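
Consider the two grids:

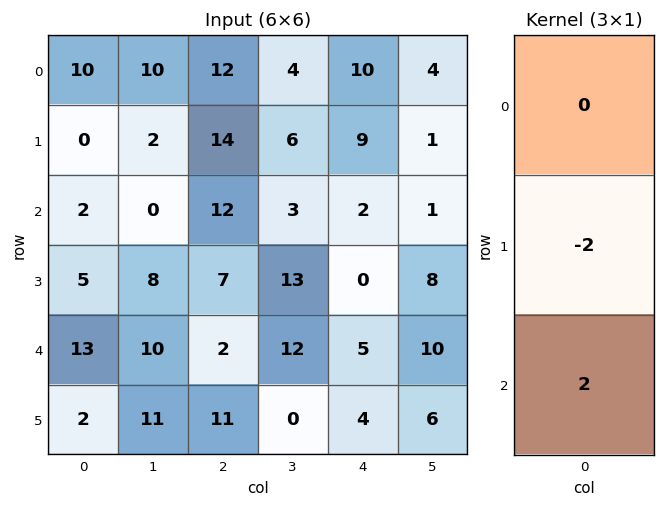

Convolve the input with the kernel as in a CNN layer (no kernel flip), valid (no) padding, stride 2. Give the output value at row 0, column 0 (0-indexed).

The receptive field on the input at this output position is [10 / 0 / 2]. Elementwise product with the kernel and sum: 0·-2 + 2·2.

4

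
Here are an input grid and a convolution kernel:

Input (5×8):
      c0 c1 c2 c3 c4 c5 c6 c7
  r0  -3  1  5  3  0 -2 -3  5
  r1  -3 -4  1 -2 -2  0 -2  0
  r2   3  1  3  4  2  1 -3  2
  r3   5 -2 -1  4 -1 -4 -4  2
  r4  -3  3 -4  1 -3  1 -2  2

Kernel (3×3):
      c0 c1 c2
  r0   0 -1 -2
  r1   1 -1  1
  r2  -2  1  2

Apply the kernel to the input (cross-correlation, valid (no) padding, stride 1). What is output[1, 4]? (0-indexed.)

The receptive field on the input at this output position is [-2 0 -2 / 2 1 -3 / -1 -4 -4]. Elementwise product with the kernel and sum: 0·-1 + -2·-2 + 2·1 + 1·-1 + -3·1 + -1·-2 + -4·1 + -4·2.

-8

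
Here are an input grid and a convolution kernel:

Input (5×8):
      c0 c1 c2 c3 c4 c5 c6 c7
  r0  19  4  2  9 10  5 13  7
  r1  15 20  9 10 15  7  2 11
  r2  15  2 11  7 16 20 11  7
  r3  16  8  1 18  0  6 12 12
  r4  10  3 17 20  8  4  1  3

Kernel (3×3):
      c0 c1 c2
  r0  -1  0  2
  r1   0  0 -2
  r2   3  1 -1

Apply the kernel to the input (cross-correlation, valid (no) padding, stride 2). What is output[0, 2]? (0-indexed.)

69

The receptive field on the input at this output position is [10 5 13 / 15 7 2 / 16 20 11]. Elementwise product with the kernel and sum: 10·-1 + 13·2 + 2·-2 + 16·3 + 20·1 + 11·-1.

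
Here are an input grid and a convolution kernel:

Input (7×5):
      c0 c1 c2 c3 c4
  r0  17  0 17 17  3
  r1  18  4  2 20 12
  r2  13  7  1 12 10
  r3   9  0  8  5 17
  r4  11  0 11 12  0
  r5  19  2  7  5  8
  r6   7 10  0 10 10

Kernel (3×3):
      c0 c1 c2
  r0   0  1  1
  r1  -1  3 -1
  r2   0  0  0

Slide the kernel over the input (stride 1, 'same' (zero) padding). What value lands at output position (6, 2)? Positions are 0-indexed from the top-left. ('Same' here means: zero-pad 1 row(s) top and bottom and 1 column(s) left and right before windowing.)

The receptive field on the zero-padded input at this output position is [2 7 5 / 10 0 10 / 0 0 0]. Elementwise product with the kernel and sum: 7·1 + 5·1 + 10·-1 + 0·3 + 10·-1.

-8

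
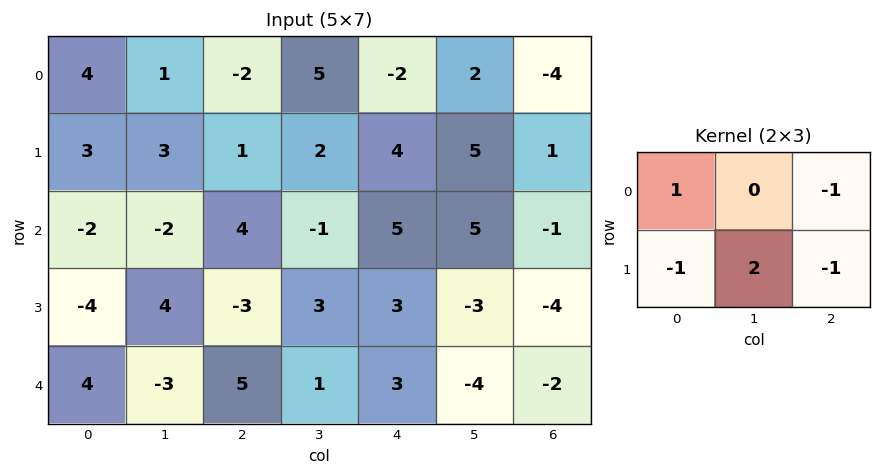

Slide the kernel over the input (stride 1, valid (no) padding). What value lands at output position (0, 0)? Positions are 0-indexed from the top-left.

8

The receptive field on the input at this output position is [4 1 -2 / 3 3 1]. Elementwise product with the kernel and sum: 4·1 + -2·-1 + 3·-1 + 3·2 + 1·-1.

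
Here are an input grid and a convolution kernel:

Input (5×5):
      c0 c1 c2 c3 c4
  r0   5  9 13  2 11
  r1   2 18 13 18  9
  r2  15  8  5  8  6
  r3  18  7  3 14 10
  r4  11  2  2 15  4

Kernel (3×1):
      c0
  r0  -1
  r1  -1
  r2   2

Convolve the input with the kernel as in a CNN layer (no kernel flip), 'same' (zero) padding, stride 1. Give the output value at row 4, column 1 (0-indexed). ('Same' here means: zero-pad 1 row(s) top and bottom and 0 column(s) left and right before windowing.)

-9

The receptive field on the zero-padded input at this output position is [7 / 2 / 0]. Elementwise product with the kernel and sum: 7·-1 + 2·-1 + 0·2.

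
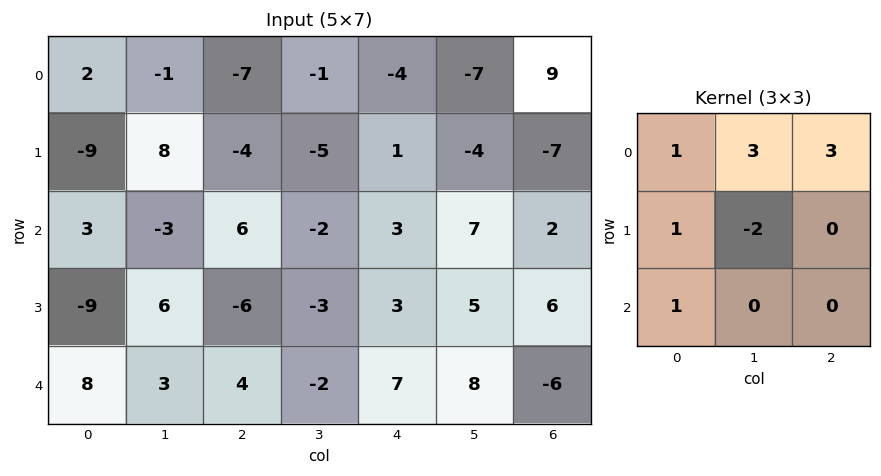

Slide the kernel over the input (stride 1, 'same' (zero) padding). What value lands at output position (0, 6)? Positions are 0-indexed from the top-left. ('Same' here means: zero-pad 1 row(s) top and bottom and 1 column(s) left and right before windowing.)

The receptive field on the zero-padded input at this output position is [0 0 0 / -7 9 0 / -4 -7 0]. Elementwise product with the kernel and sum: 0·1 + 0·3 + 0·3 + -7·1 + 9·-2 + -4·1.

-29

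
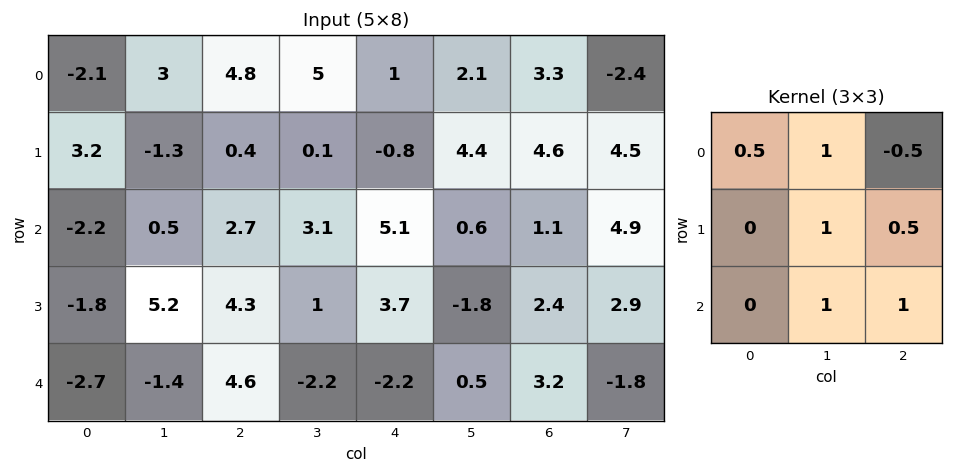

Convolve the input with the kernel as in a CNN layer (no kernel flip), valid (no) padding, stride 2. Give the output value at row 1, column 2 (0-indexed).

5.7

The receptive field on the input at this output position is [5.1 0.6 1.1 / 3.7 -1.8 2.4 / -2.2 0.5 3.2]. Elementwise product with the kernel and sum: 5.1·0.5 + 0.6·1 + 1.1·-0.5 + -1.8·1 + 2.4·0.5 + 0.5·1 + 3.2·1.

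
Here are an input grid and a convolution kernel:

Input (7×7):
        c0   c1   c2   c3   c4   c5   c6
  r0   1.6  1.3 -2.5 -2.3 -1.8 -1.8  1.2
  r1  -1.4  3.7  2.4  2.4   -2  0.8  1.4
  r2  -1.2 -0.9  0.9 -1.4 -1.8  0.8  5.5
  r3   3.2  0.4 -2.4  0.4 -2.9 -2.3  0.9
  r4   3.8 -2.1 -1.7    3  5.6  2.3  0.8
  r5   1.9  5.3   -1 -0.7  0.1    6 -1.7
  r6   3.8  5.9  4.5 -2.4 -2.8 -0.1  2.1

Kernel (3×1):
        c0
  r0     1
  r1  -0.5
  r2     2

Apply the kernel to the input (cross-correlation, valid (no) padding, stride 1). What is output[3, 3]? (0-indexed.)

The receptive field on the input at this output position is [0.4 / 3 / -0.7]. Elementwise product with the kernel and sum: 0.4·1 + 3·-0.5 + -0.7·2.

-2.5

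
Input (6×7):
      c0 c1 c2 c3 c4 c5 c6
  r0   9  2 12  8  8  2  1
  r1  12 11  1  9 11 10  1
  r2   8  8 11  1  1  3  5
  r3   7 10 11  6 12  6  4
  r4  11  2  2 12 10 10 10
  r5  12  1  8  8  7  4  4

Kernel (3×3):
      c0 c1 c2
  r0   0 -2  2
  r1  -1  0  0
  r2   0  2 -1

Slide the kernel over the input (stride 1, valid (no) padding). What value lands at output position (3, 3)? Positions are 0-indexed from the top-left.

The receptive field on the input at this output position is [6 12 6 / 12 10 10 / 8 7 4]. Elementwise product with the kernel and sum: 12·-2 + 6·2 + 12·-1 + 7·2 + 4·-1.

-14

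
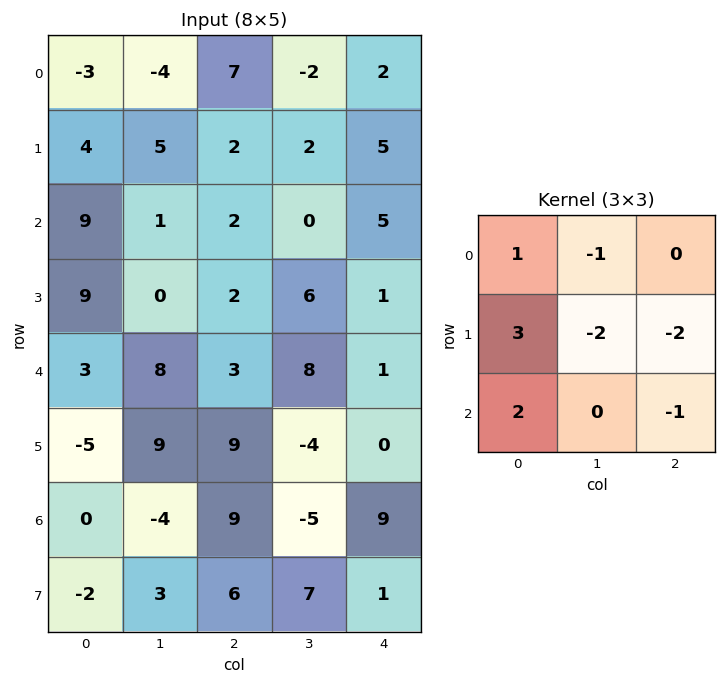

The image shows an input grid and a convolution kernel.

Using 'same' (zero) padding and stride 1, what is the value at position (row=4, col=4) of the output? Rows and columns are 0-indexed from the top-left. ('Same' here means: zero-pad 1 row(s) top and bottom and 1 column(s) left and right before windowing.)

19

The receptive field on the zero-padded input at this output position is [6 1 0 / 8 1 0 / -4 0 0]. Elementwise product with the kernel and sum: 6·1 + 1·-1 + 8·3 + 1·-2 + 0·-2 + -4·2 + 0·-1.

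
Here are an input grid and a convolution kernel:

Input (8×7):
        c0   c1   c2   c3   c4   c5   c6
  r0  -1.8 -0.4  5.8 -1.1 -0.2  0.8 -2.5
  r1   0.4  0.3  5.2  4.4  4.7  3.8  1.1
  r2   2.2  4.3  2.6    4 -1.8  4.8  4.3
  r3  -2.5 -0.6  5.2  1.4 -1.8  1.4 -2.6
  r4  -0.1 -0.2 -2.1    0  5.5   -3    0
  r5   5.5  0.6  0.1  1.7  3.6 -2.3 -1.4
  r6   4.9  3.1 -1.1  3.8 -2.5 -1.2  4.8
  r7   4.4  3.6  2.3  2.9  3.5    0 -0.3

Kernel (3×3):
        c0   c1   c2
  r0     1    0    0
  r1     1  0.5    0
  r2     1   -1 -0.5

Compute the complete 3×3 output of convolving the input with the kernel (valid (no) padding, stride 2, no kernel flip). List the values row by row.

-4.65 12.7 -2.35
0.55 3.65 5.6
8.05 -4.8 4.25

Output[0,0]: The receptive field on the input at this output position is [-1.8 -0.4 5.8 / 0.4 0.3 5.2 / 2.2 4.3 2.6]. Elementwise product with the kernel and sum: -1.8·1 + 0.4·1 + 0.3·0.5 + 2.2·1 + 4.3·-1 + 2.6·-0.5.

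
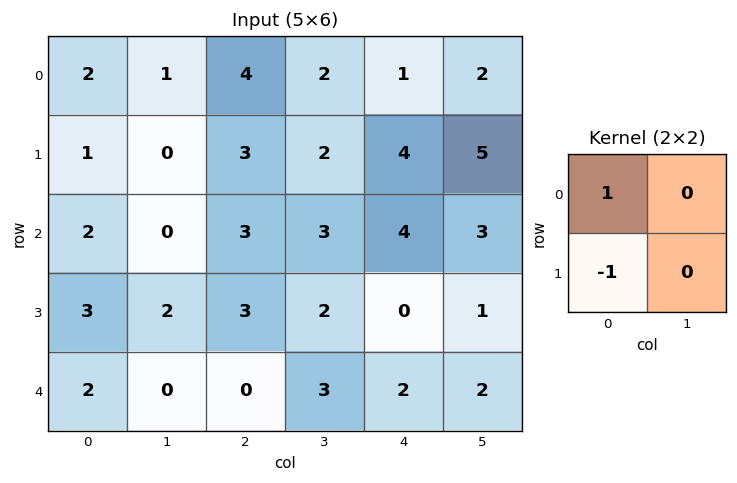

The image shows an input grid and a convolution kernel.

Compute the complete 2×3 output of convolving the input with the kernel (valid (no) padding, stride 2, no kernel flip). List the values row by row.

Output[0,0]: The receptive field on the input at this output position is [2 1 / 1 0]. Elementwise product with the kernel and sum: 2·1 + 1·-1.
Output[0,1]: The receptive field on the input at this output position is [4 2 / 3 2]. Elementwise product with the kernel and sum: 4·1 + 3·-1.

1 1 -3
-1 0 4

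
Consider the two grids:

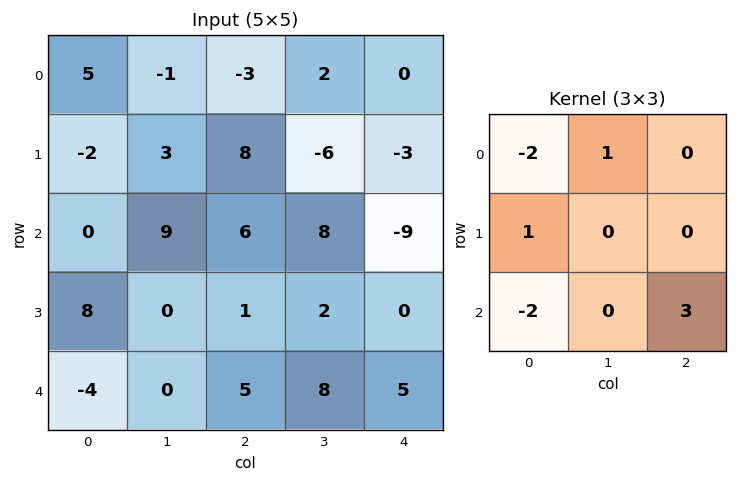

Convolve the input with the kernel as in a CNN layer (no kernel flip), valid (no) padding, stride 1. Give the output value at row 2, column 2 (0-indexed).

2

The receptive field on the input at this output position is [6 8 -9 / 1 2 0 / 5 8 5]. Elementwise product with the kernel and sum: 6·-2 + 8·1 + 1·1 + 5·-2 + 5·3.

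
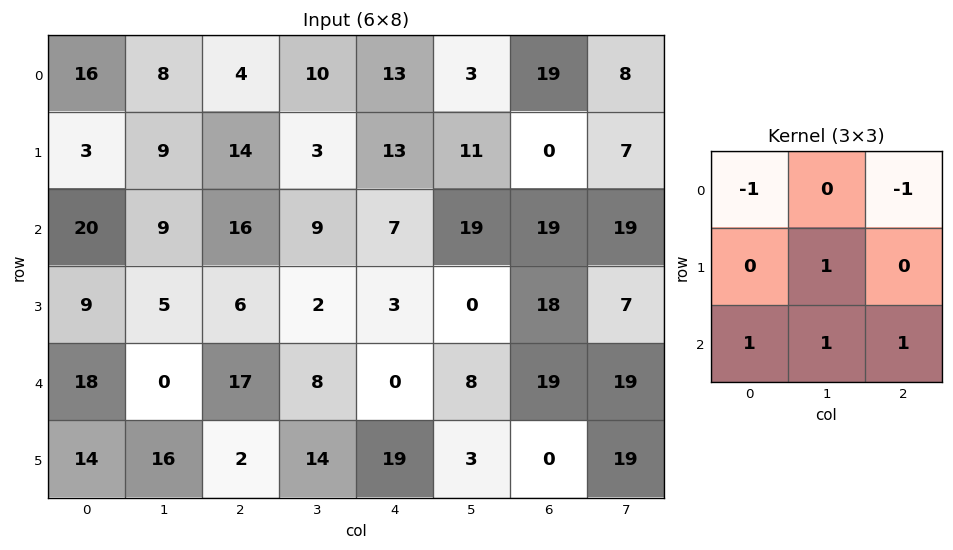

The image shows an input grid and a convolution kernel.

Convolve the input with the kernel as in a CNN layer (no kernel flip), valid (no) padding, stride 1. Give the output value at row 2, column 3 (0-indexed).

-9

The receptive field on the input at this output position is [9 7 19 / 2 3 0 / 8 0 8]. Elementwise product with the kernel and sum: 9·-1 + 19·-1 + 3·1 + 8·1 + 0·1 + 8·1.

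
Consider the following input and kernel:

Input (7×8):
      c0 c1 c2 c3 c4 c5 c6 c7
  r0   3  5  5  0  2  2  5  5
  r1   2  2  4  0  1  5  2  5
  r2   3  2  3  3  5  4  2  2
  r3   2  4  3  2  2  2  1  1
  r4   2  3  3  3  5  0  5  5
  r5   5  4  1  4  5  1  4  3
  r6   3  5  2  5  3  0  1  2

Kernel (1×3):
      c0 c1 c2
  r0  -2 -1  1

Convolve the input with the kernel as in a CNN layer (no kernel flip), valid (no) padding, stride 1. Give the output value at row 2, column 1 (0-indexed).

-4

The receptive field on the input at this output position is [2 3 3]. Elementwise product with the kernel and sum: 2·-2 + 3·-1 + 3·1.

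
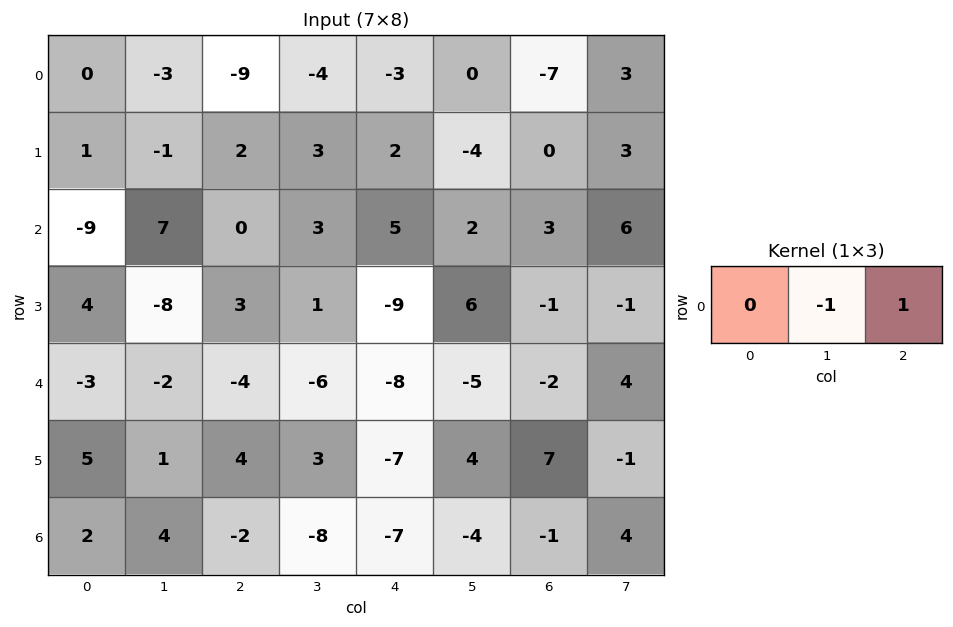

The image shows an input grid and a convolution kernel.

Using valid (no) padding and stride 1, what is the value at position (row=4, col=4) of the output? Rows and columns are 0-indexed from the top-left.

The receptive field on the input at this output position is [-8 -5 -2]. Elementwise product with the kernel and sum: -5·-1 + -2·1.

3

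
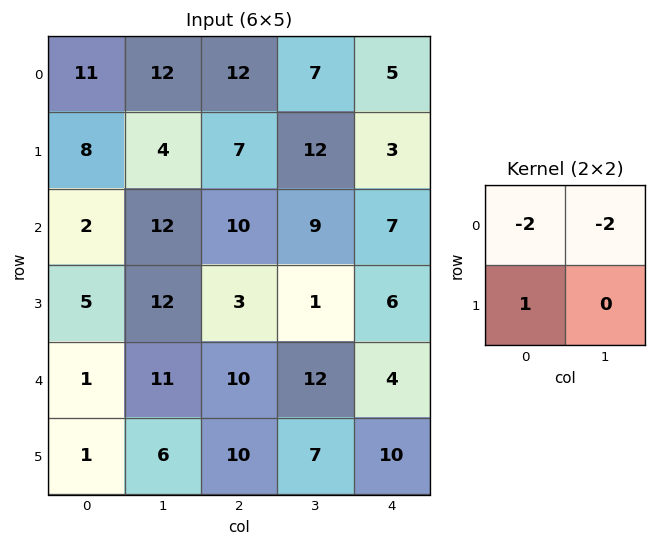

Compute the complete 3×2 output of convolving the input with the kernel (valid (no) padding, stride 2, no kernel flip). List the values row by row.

Output[0,0]: The receptive field on the input at this output position is [11 12 / 8 4]. Elementwise product with the kernel and sum: 11·-2 + 12·-2 + 8·1.

-38 -31
-23 -35
-23 -34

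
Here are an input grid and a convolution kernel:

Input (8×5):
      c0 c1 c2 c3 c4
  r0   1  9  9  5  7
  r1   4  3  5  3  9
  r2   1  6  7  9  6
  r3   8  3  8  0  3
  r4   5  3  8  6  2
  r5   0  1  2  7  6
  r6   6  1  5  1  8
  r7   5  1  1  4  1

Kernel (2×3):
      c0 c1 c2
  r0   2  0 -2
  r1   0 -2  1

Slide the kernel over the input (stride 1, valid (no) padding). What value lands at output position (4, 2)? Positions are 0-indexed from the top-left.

4

The receptive field on the input at this output position is [8 6 2 / 2 7 6]. Elementwise product with the kernel and sum: 8·2 + 2·-2 + 7·-2 + 6·1.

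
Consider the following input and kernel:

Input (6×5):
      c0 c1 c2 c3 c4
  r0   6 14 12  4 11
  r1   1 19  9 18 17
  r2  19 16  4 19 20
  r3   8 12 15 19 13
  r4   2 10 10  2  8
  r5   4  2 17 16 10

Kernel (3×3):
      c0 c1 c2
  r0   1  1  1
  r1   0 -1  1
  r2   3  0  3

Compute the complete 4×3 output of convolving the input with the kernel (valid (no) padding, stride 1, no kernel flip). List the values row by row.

Output[0,0]: The receptive field on the input at this output position is [6 14 12 / 1 19 9 / 19 16 4]. Elementwise product with the kernel and sum: 6·1 + 14·1 + 12·1 + 19·-1 + 9·1 + 19·3 + 4·3.

91 144 98
86 154 129
78 79 91
98 92 134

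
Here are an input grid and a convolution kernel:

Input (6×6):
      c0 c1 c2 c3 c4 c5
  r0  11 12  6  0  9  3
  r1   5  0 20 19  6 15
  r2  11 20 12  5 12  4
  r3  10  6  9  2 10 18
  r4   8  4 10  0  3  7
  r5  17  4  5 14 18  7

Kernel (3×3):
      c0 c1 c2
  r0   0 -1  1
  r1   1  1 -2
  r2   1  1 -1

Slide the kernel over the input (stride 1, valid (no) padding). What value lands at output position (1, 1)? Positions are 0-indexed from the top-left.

34

The receptive field on the input at this output position is [0 20 19 / 20 12 5 / 6 9 2]. Elementwise product with the kernel and sum: 20·-1 + 19·1 + 20·1 + 12·1 + 5·-2 + 6·1 + 9·1 + 2·-1.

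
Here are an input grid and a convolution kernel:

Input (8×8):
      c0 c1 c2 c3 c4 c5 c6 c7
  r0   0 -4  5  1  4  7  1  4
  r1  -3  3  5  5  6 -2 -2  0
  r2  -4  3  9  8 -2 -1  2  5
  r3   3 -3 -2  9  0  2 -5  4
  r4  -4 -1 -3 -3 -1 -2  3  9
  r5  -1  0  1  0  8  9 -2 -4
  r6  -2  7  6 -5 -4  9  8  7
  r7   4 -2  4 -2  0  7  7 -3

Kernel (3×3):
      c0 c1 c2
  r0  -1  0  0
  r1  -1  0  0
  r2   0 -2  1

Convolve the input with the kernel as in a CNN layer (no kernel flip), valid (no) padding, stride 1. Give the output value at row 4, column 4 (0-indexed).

-17

The receptive field on the input at this output position is [-1 -2 3 / 8 9 -2 / -4 9 8]. Elementwise product with the kernel and sum: -1·-1 + 8·-1 + 9·-2 + 8·1.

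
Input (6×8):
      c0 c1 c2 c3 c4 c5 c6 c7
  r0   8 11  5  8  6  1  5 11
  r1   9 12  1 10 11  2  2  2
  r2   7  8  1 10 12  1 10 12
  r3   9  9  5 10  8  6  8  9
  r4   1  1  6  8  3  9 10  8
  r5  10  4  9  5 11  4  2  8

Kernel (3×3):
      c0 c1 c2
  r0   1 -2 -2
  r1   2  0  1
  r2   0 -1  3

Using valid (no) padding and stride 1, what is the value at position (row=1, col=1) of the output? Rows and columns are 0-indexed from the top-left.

The receptive field on the input at this output position is [12 1 10 / 8 1 10 / 9 5 10]. Elementwise product with the kernel and sum: 12·1 + 1·-2 + 10·-2 + 8·2 + 10·1 + 5·-1 + 10·3.

41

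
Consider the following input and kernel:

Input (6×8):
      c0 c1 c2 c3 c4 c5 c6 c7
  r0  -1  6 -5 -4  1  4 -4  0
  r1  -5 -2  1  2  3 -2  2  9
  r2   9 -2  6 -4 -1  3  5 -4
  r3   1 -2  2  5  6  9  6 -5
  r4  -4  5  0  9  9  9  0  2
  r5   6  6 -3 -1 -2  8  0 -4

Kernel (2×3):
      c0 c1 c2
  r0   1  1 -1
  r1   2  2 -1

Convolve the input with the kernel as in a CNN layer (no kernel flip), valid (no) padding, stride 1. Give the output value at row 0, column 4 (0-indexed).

The receptive field on the input at this output position is [1 4 -4 / 3 -2 2]. Elementwise product with the kernel and sum: 1·1 + 4·1 + -4·-1 + 3·2 + -2·2 + 2·-1.

9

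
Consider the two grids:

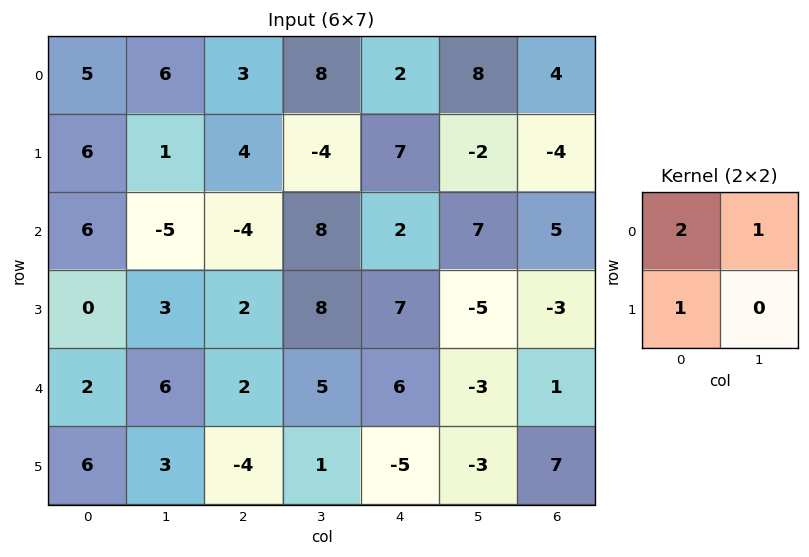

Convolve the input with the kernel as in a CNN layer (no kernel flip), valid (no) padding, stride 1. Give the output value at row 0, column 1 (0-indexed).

16

The receptive field on the input at this output position is [6 3 / 1 4]. Elementwise product with the kernel and sum: 6·2 + 3·1 + 1·1.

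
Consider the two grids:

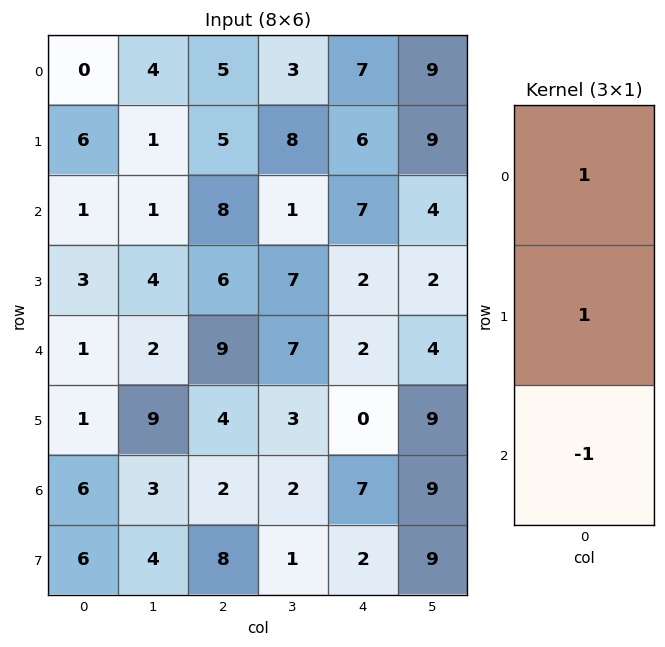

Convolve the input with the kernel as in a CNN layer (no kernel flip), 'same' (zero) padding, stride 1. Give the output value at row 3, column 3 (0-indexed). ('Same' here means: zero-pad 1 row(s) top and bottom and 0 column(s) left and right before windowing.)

1

The receptive field on the zero-padded input at this output position is [1 / 7 / 7]. Elementwise product with the kernel and sum: 1·1 + 7·1 + 7·-1.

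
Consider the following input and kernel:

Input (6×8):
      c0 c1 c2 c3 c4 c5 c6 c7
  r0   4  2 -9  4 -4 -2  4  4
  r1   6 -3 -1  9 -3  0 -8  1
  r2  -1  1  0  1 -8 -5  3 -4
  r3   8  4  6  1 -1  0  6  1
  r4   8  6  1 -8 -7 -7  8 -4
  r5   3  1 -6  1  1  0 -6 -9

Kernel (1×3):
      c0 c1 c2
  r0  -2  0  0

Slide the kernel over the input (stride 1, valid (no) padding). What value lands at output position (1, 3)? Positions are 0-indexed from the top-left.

-18

The receptive field on the input at this output position is [9 -3 0]. Elementwise product with the kernel and sum: 9·-2.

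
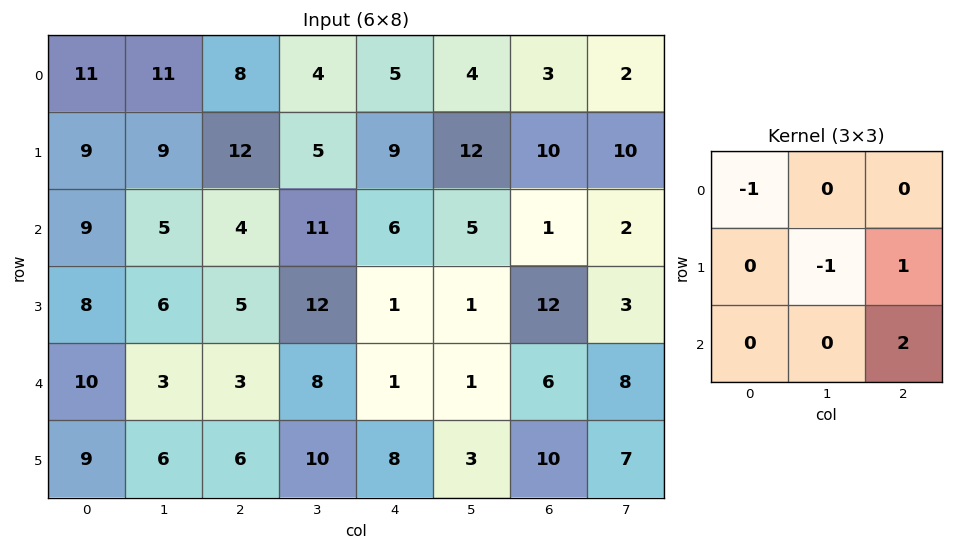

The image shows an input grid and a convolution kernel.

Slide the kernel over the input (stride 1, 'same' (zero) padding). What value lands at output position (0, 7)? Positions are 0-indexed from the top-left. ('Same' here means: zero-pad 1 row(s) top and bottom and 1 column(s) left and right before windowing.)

-2

The receptive field on the zero-padded input at this output position is [0 0 0 / 3 2 0 / 10 10 0]. Elementwise product with the kernel and sum: 0·-1 + 2·-1 + 0·1 + 0·2.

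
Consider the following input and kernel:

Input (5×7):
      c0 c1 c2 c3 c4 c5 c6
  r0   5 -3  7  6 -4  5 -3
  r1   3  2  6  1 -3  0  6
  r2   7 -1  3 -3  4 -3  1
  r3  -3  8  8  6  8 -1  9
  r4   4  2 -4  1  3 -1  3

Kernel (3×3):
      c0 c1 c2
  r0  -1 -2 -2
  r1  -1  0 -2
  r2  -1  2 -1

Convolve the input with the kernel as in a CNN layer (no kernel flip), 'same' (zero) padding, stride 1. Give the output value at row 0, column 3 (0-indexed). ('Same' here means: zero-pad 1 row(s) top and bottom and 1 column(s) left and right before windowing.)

The receptive field on the zero-padded input at this output position is [0 0 0 / 7 6 -4 / 6 1 -3]. Elementwise product with the kernel and sum: 0·-1 + 0·-2 + 0·-2 + 7·-1 + -4·-2 + 6·-1 + 1·2 + -3·-1.

0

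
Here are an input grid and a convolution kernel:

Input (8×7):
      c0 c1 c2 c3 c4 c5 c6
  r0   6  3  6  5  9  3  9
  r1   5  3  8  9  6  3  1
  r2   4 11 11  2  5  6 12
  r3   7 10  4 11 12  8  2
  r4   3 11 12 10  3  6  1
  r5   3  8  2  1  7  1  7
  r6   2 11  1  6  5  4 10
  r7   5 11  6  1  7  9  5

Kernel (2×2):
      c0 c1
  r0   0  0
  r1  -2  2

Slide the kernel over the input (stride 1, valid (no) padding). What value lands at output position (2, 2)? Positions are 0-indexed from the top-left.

14

The receptive field on the input at this output position is [11 2 / 4 11]. Elementwise product with the kernel and sum: 4·-2 + 11·2.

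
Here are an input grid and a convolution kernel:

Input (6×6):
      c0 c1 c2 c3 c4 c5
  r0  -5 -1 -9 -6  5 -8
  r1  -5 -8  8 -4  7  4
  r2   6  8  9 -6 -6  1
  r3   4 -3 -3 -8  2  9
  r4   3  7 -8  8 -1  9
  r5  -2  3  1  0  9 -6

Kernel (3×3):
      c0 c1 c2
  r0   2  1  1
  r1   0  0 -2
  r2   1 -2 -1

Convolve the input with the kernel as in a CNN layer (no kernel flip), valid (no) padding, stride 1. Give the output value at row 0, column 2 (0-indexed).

The receptive field on the input at this output position is [-9 -6 5 / 8 -4 7 / 9 -6 -6]. Elementwise product with the kernel and sum: -9·2 + -6·1 + 5·1 + 7·-2 + 9·1 + -6·-2 + -6·-1.

-6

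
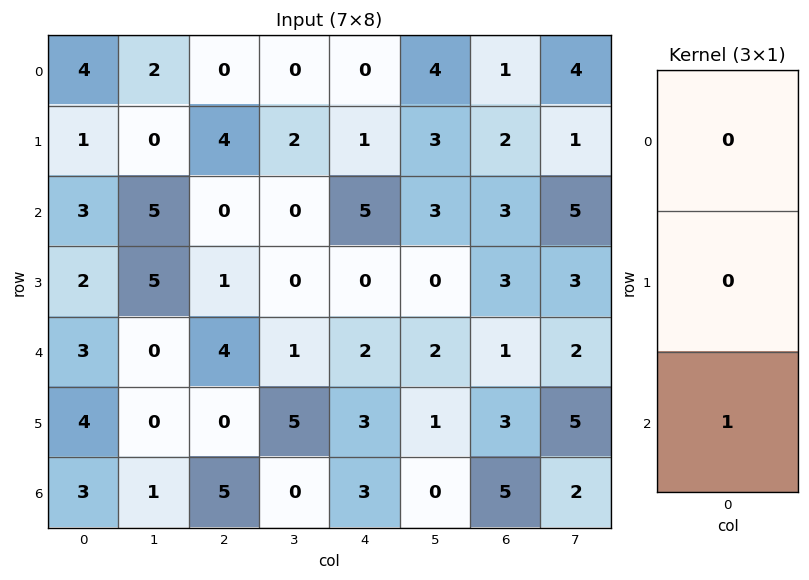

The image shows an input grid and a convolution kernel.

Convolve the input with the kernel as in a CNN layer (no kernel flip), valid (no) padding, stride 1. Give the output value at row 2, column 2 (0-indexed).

The receptive field on the input at this output position is [0 / 1 / 4]. Elementwise product with the kernel and sum: 4·1.

4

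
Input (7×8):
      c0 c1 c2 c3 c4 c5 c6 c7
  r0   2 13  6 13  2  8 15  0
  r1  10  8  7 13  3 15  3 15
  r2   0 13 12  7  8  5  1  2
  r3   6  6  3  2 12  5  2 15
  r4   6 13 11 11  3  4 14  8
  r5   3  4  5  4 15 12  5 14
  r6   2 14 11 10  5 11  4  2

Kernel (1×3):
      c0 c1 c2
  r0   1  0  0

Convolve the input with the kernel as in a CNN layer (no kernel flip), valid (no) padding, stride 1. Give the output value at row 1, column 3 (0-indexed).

13

The receptive field on the input at this output position is [13 3 15]. Elementwise product with the kernel and sum: 13·1.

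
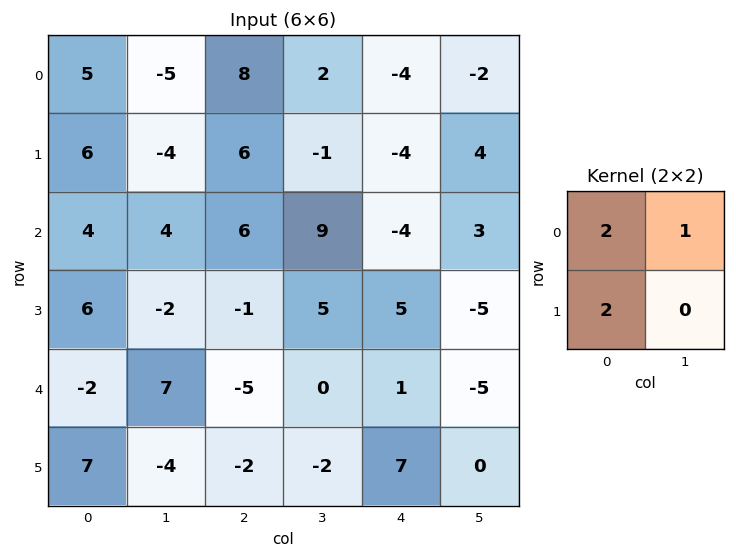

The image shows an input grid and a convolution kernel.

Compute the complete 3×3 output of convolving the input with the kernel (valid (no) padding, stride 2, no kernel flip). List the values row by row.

Output[0,0]: The receptive field on the input at this output position is [5 -5 / 6 -4]. Elementwise product with the kernel and sum: 5·2 + -5·1 + 6·2.

17 30 -18
24 19 5
17 -14 11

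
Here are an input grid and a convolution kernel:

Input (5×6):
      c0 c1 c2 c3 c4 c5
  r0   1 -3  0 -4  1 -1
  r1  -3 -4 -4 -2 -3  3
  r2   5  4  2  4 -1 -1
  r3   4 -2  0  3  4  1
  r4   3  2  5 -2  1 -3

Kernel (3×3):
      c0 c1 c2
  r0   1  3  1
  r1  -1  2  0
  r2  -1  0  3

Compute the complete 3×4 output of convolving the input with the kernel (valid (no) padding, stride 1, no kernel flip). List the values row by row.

-12 -3 -16 -13
-20 -7 5 -14
23 8 17 -2

Output[0,0]: The receptive field on the input at this output position is [1 -3 0 / -3 -4 -4 / 5 4 2]. Elementwise product with the kernel and sum: 1·1 + -3·3 + 0·1 + -3·-1 + -4·2 + 5·-1 + 2·3.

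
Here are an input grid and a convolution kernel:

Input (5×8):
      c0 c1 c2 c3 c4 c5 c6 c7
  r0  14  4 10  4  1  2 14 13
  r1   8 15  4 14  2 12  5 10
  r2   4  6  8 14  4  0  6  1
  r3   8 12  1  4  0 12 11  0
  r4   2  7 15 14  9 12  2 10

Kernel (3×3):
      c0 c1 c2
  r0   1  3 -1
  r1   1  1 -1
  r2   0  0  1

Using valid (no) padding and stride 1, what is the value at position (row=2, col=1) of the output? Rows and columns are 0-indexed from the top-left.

39

The receptive field on the input at this output position is [6 8 14 / 12 1 4 / 7 15 14]. Elementwise product with the kernel and sum: 6·1 + 8·3 + 14·-1 + 12·1 + 1·1 + 4·-1 + 14·1.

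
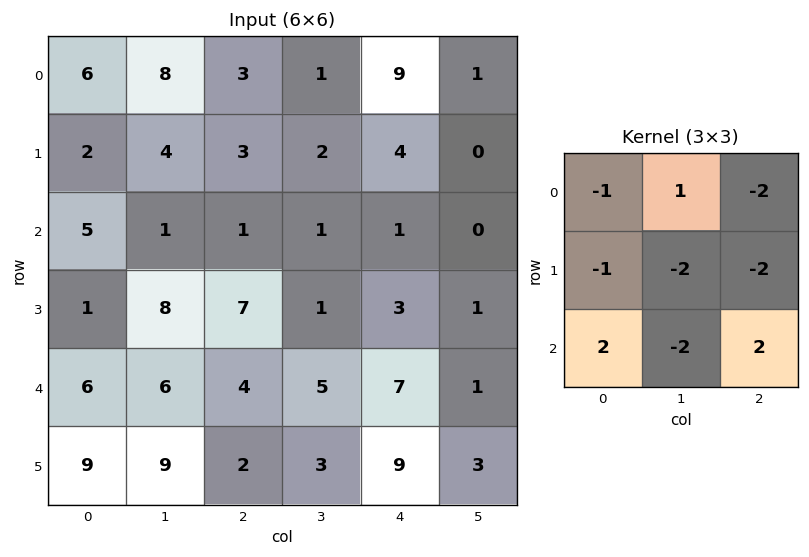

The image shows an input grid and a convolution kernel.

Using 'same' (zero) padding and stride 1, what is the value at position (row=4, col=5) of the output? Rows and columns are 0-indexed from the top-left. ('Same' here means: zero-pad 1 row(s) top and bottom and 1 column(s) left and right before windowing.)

1

The receptive field on the zero-padded input at this output position is [3 1 0 / 7 1 0 / 9 3 0]. Elementwise product with the kernel and sum: 3·-1 + 1·1 + 0·-2 + 7·-1 + 1·-2 + 0·-2 + 9·2 + 3·-2 + 0·2.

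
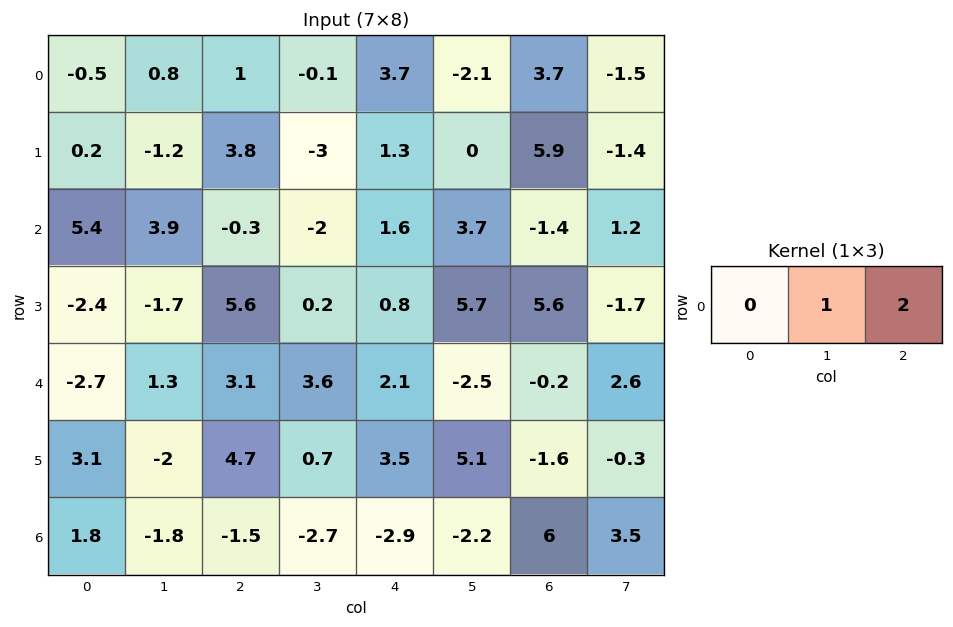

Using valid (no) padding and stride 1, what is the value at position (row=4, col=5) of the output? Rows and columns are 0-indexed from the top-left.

5

The receptive field on the input at this output position is [-2.5 -0.2 2.6]. Elementwise product with the kernel and sum: -0.2·1 + 2.6·2.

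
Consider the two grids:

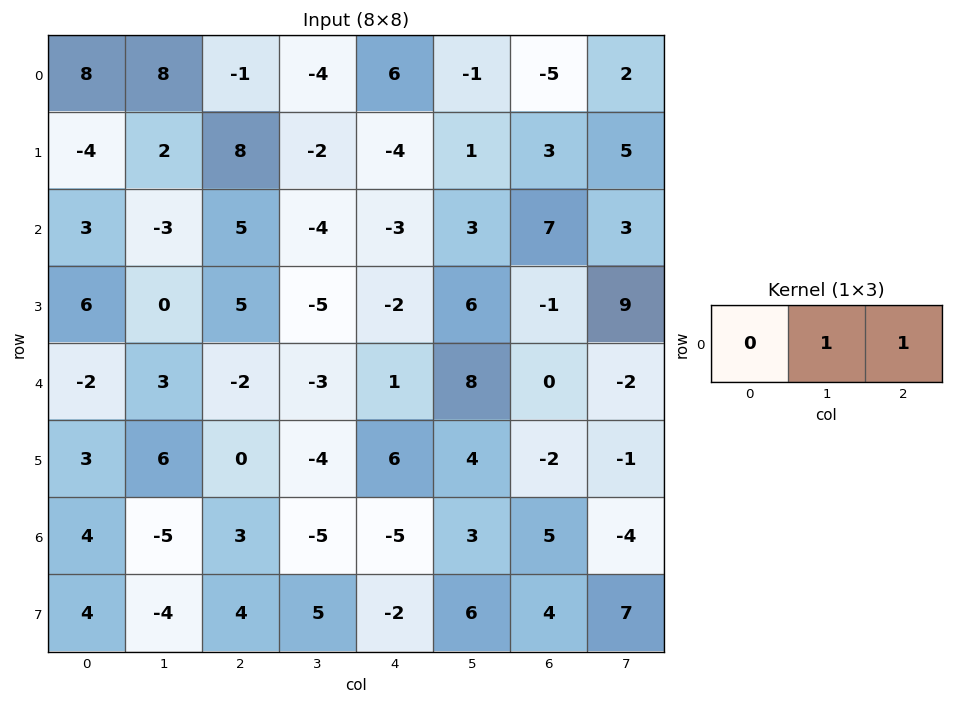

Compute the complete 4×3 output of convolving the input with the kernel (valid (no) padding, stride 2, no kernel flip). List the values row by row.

7 2 -6
2 -7 10
1 -2 8
-2 -10 8

Output[0,0]: The receptive field on the input at this output position is [8 8 -1]. Elementwise product with the kernel and sum: 8·1 + -1·1.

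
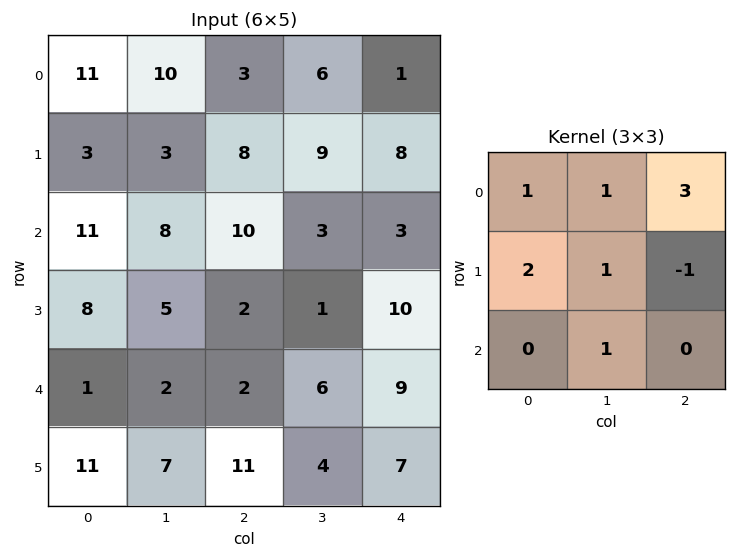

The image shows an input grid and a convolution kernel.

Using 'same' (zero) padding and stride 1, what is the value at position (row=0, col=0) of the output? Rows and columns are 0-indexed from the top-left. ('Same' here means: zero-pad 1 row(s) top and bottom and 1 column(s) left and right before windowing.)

The receptive field on the zero-padded input at this output position is [0 0 0 / 0 11 10 / 0 3 3]. Elementwise product with the kernel and sum: 0·1 + 0·1 + 0·3 + 0·2 + 11·1 + 10·-1 + 3·1.

4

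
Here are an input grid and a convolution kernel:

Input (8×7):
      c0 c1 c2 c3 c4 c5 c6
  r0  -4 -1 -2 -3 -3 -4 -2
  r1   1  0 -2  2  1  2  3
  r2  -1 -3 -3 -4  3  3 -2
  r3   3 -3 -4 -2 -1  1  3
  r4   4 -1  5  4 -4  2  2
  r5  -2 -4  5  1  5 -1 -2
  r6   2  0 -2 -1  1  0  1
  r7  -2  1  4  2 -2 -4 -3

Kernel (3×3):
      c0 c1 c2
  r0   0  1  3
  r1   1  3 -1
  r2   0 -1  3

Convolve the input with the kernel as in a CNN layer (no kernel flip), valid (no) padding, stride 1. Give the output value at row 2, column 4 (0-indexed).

The receptive field on the input at this output position is [3 3 -2 / -1 1 3 / -4 2 2]. Elementwise product with the kernel and sum: 3·1 + -2·3 + -1·1 + 1·3 + 3·-1 + 2·-1 + 2·3.

0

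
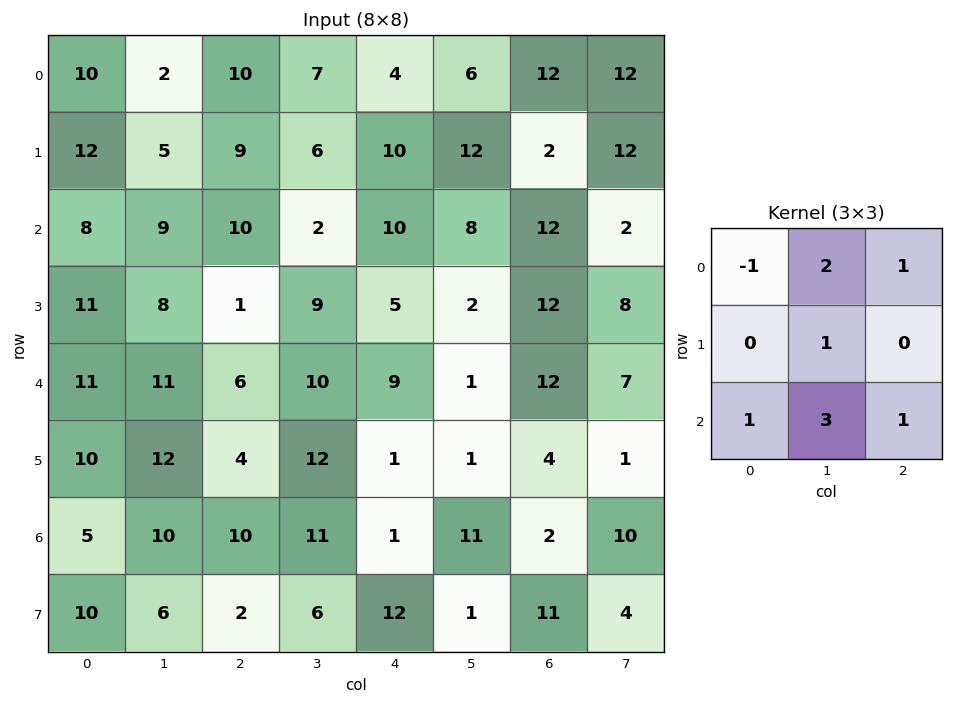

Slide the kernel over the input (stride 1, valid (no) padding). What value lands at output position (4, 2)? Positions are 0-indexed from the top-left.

79

The receptive field on the input at this output position is [6 10 9 / 4 12 1 / 10 11 1]. Elementwise product with the kernel and sum: 6·-1 + 10·2 + 9·1 + 12·1 + 10·1 + 11·3 + 1·1.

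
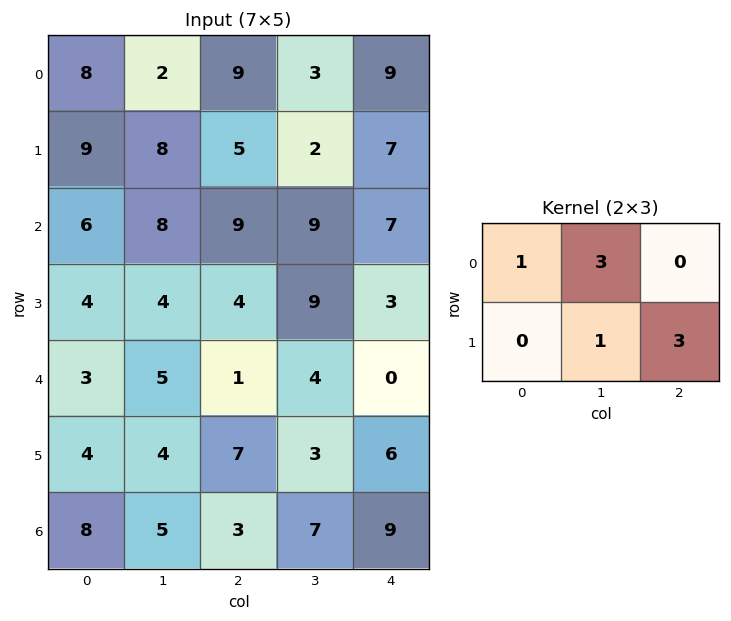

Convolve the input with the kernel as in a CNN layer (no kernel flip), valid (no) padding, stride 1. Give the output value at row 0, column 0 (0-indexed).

37

The receptive field on the input at this output position is [8 2 9 / 9 8 5]. Elementwise product with the kernel and sum: 8·1 + 2·3 + 8·1 + 5·3.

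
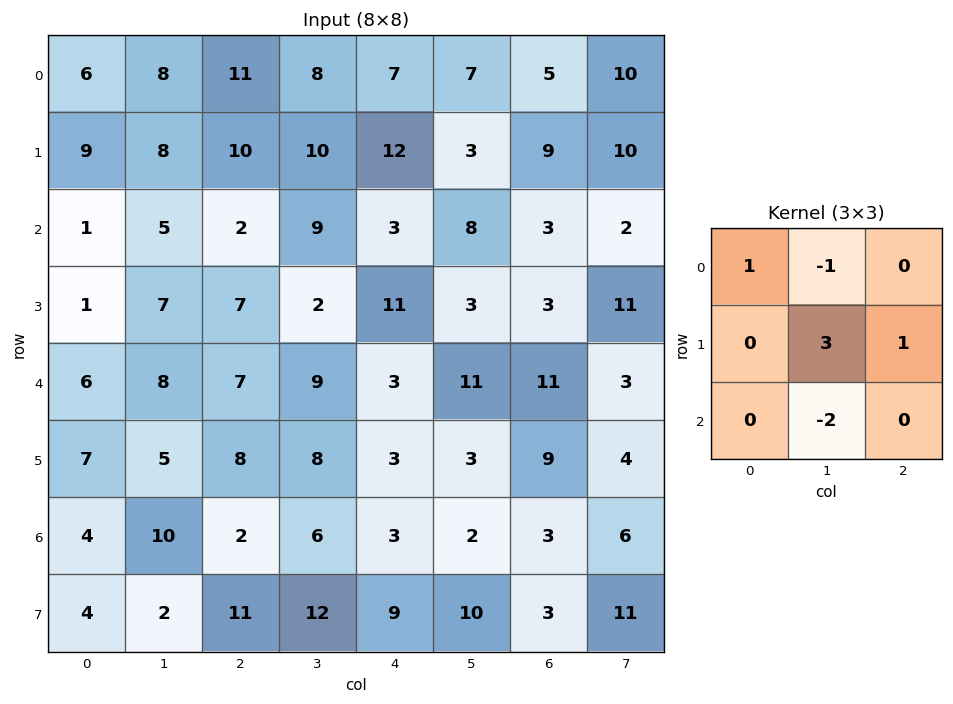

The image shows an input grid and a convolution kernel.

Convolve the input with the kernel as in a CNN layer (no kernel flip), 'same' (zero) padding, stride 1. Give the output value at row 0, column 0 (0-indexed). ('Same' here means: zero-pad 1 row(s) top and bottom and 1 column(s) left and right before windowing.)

8

The receptive field on the zero-padded input at this output position is [0 0 0 / 0 6 8 / 0 9 8]. Elementwise product with the kernel and sum: 0·1 + 0·-1 + 6·3 + 8·1 + 9·-2.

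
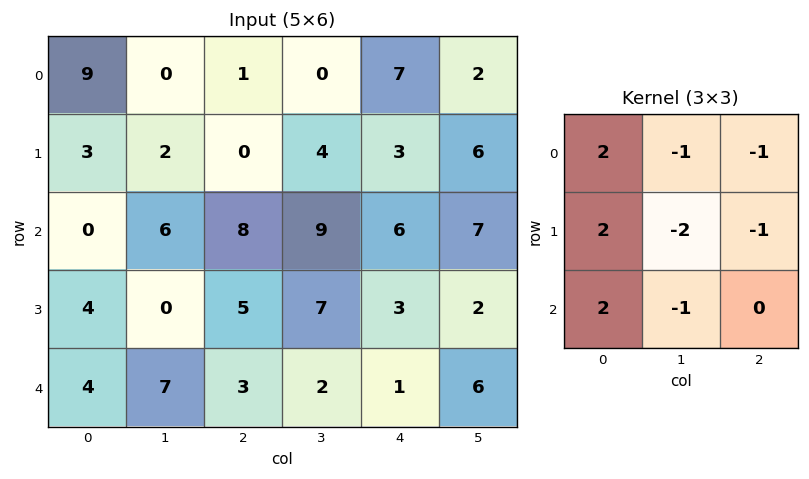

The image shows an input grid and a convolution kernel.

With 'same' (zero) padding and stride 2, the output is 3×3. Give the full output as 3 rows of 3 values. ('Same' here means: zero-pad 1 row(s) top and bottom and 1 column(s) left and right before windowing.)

-21 2 -11
-15 -18 9
-19 -6 5

Output[0,0]: The receptive field on the zero-padded input at this output position is [0 0 0 / 0 9 0 / 0 3 2]. Elementwise product with the kernel and sum: 0·2 + 0·-1 + 0·-1 + 0·2 + 9·-2 + 0·-1 + 0·2 + 3·-1.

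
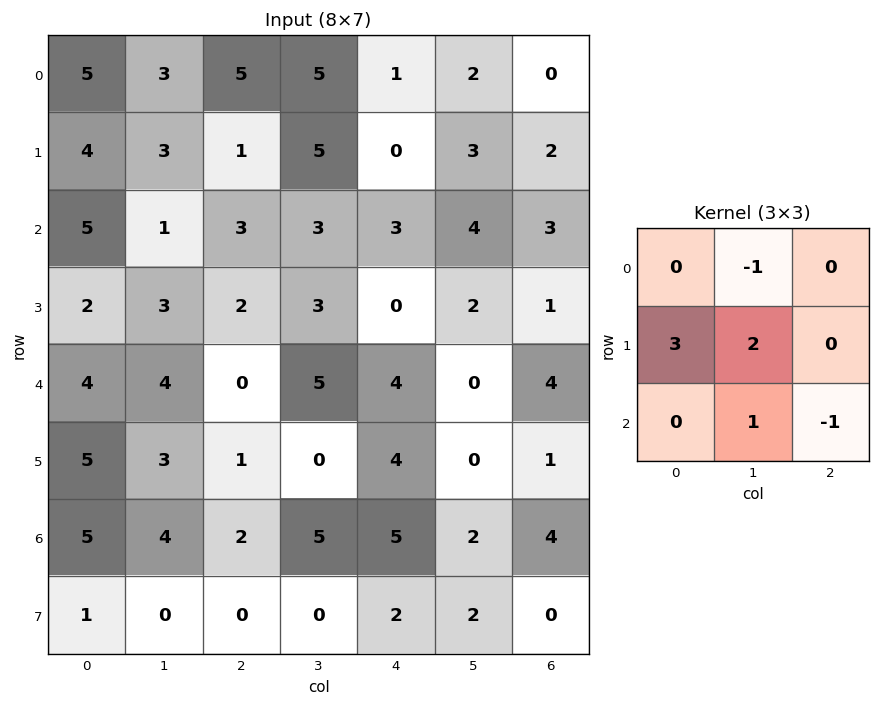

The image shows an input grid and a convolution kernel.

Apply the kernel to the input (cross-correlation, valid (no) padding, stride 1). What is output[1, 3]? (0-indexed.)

The receptive field on the input at this output position is [5 0 3 / 3 3 4 / 3 0 2]. Elementwise product with the kernel and sum: 0·-1 + 3·3 + 3·2 + 0·1 + 2·-1.

13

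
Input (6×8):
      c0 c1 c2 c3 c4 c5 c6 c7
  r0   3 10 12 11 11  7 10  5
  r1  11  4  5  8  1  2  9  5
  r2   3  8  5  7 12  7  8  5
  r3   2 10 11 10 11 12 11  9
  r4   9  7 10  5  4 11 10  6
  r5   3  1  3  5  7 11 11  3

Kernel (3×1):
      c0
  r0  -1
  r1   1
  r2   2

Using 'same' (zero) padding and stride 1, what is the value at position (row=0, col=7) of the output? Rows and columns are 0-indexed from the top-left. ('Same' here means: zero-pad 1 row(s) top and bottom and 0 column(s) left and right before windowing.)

The receptive field on the zero-padded input at this output position is [0 / 5 / 5]. Elementwise product with the kernel and sum: 0·-1 + 5·1 + 5·2.

15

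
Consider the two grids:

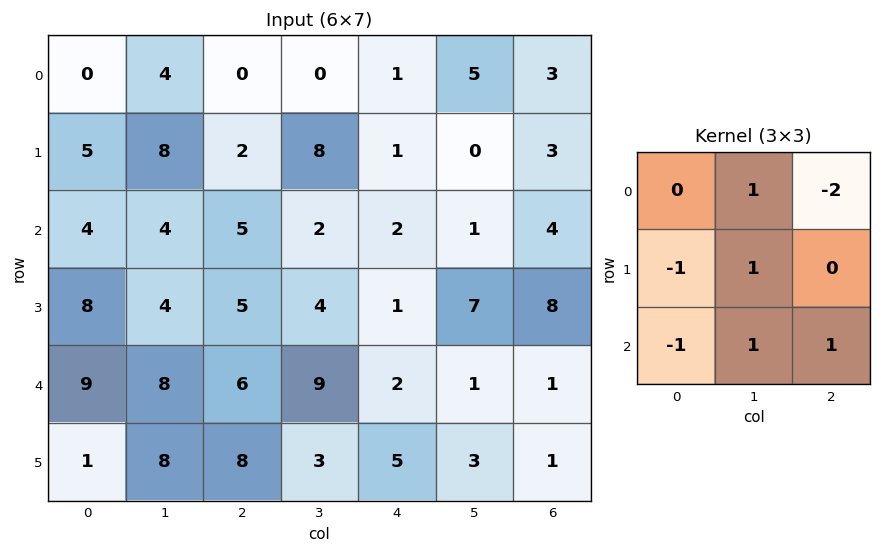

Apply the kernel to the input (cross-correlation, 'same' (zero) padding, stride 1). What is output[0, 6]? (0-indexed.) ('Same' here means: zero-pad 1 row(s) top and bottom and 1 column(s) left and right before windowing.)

1

The receptive field on the zero-padded input at this output position is [0 0 0 / 5 3 0 / 0 3 0]. Elementwise product with the kernel and sum: 0·1 + 0·-2 + 5·-1 + 3·1 + 0·-1 + 3·1 + 0·1.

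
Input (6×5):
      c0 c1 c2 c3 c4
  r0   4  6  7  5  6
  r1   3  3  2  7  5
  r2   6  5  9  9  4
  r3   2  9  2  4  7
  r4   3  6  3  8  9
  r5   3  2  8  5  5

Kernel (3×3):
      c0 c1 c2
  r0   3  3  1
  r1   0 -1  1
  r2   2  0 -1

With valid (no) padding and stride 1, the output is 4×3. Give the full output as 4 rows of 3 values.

39 50 54
26 36 24
38 57 58
30 41 37

Output[0,0]: The receptive field on the input at this output position is [4 6 7 / 3 3 2 / 6 5 9]. Elementwise product with the kernel and sum: 4·3 + 6·3 + 7·1 + 3·-1 + 2·1 + 6·2 + 9·-1.
Output[0,1]: The receptive field on the input at this output position is [6 7 5 / 3 2 7 / 5 9 9]. Elementwise product with the kernel and sum: 6·3 + 7·3 + 5·1 + 2·-1 + 7·1 + 5·2 + 9·-1.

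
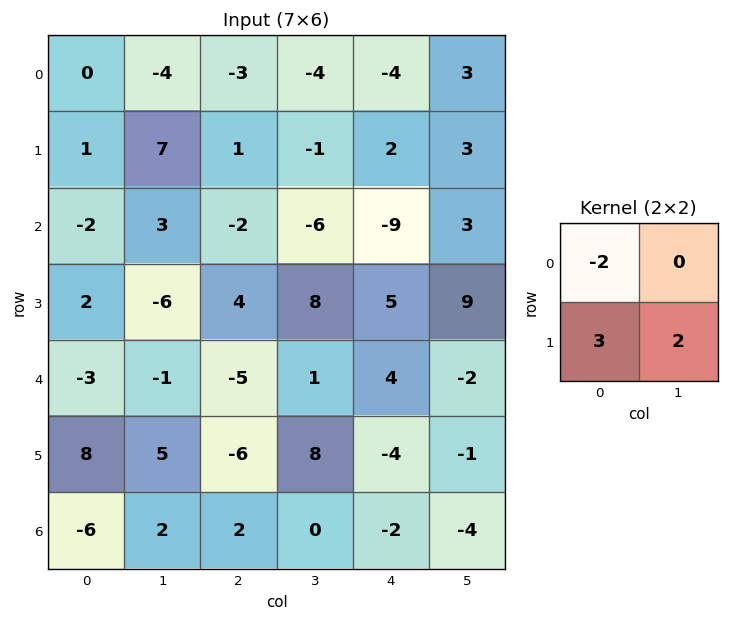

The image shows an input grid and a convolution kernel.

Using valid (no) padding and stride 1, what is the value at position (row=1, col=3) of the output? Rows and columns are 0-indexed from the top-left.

-34

The receptive field on the input at this output position is [-1 2 / -6 -9]. Elementwise product with the kernel and sum: -1·-2 + -6·3 + -9·2.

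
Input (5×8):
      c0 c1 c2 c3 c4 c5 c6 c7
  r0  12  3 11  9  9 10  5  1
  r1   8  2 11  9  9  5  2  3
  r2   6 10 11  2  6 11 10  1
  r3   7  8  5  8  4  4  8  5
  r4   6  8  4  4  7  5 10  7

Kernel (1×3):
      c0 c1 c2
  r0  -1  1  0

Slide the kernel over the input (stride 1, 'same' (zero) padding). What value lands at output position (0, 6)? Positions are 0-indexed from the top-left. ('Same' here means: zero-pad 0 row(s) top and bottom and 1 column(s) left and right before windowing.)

The receptive field on the zero-padded input at this output position is [10 5 1]. Elementwise product with the kernel and sum: 10·-1 + 5·1.

-5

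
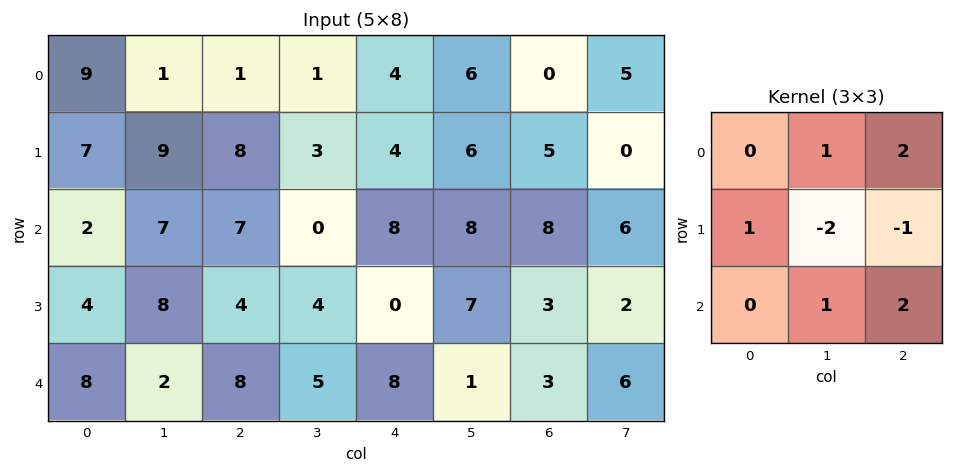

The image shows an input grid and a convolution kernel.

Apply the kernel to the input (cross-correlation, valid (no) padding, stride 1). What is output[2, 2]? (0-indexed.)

The receptive field on the input at this output position is [7 0 8 / 4 4 0 / 8 5 8]. Elementwise product with the kernel and sum: 0·1 + 8·2 + 4·1 + 4·-2 + 0·-1 + 5·1 + 8·2.

33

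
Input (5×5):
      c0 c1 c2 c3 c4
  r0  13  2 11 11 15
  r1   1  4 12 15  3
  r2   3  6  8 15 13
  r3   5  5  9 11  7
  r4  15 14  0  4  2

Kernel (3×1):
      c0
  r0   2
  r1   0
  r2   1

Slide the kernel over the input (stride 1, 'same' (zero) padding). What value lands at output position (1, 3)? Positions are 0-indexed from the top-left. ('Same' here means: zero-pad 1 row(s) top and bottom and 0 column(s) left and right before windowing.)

The receptive field on the zero-padded input at this output position is [11 / 15 / 15]. Elementwise product with the kernel and sum: 11·2 + 15·1.

37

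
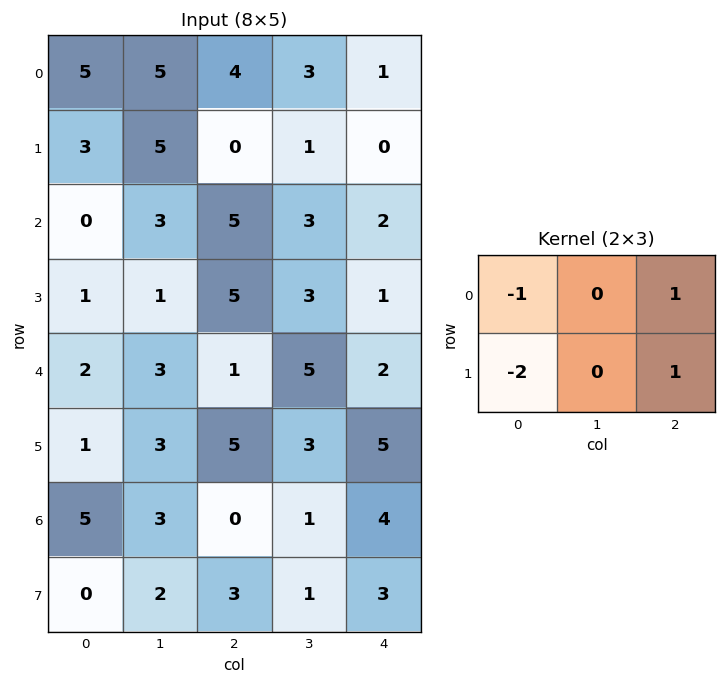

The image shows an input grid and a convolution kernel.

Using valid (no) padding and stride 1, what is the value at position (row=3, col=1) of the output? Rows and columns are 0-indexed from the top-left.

The receptive field on the input at this output position is [1 5 3 / 3 1 5]. Elementwise product with the kernel and sum: 1·-1 + 3·1 + 3·-2 + 5·1.

1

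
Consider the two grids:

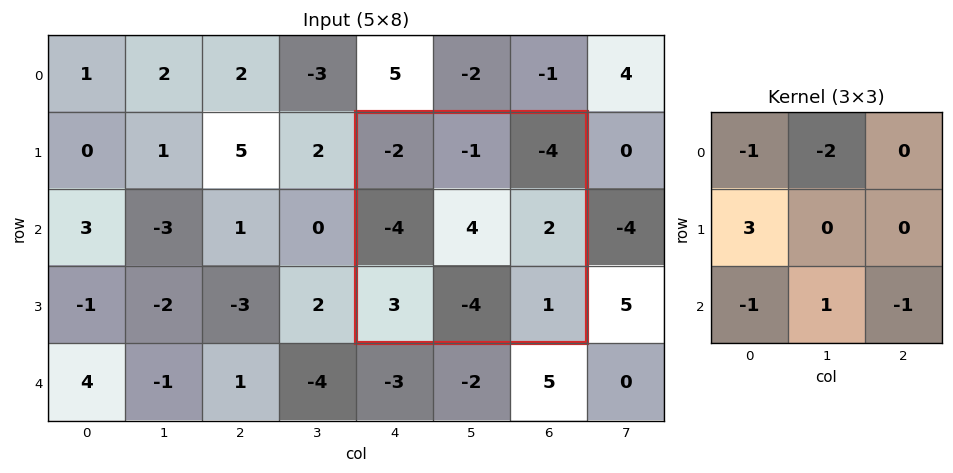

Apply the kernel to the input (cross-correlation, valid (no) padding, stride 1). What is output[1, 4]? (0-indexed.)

The receptive field on the input at this output position is [-2 -1 -4 / -4 4 2 / 3 -4 1]. Elementwise product with the kernel and sum: -2·-1 + -1·-2 + -4·3 + 3·-1 + -4·1 + 1·-1.

-16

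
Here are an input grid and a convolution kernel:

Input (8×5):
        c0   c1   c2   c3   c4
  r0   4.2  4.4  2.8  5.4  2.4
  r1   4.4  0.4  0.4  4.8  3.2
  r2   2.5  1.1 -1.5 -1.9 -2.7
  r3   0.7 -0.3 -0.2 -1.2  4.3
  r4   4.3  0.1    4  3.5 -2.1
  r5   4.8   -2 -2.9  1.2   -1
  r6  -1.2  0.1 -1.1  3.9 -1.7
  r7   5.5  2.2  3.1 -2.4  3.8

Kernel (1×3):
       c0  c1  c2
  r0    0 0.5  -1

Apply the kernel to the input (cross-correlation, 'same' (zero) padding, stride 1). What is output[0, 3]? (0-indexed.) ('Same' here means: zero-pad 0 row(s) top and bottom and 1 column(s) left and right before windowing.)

0.3

The receptive field on the zero-padded input at this output position is [2.8 5.4 2.4]. Elementwise product with the kernel and sum: 5.4·0.5 + 2.4·-1.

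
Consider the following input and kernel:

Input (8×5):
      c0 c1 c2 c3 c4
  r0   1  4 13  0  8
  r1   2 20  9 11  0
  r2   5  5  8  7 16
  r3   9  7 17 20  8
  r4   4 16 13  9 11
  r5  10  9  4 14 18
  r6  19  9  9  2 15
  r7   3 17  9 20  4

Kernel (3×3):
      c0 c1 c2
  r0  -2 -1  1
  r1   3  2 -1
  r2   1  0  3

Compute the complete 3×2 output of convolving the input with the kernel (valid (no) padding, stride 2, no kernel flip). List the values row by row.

Output[0,0]: The receptive field on the input at this output position is [1 4 13 / 2 20 9 / 5 5 8]. Elementwise product with the kernel and sum: 1·-2 + 4·-1 + 13·1 + 2·3 + 20·2 + 9·-1 + 5·1 + 8·3.

73 87
60 122
79 52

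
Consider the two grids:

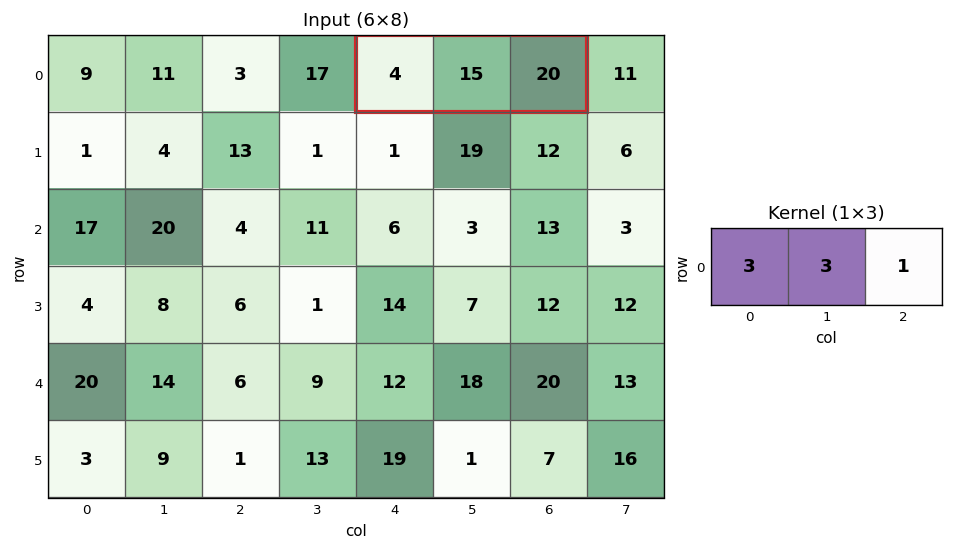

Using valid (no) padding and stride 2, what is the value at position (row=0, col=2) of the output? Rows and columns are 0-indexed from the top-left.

77

The receptive field on the input at this output position is [4 15 20]. Elementwise product with the kernel and sum: 4·3 + 15·3 + 20·1.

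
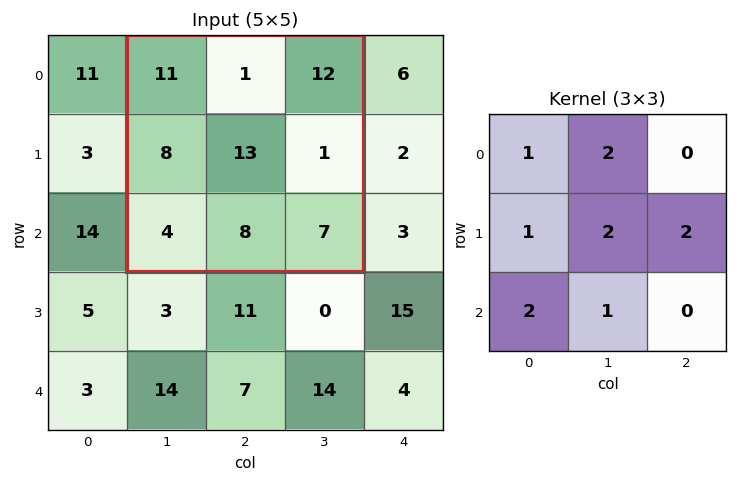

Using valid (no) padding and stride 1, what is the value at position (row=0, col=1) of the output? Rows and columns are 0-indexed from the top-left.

65

The receptive field on the input at this output position is [11 1 12 / 8 13 1 / 4 8 7]. Elementwise product with the kernel and sum: 11·1 + 1·2 + 8·1 + 13·2 + 1·2 + 4·2 + 8·1.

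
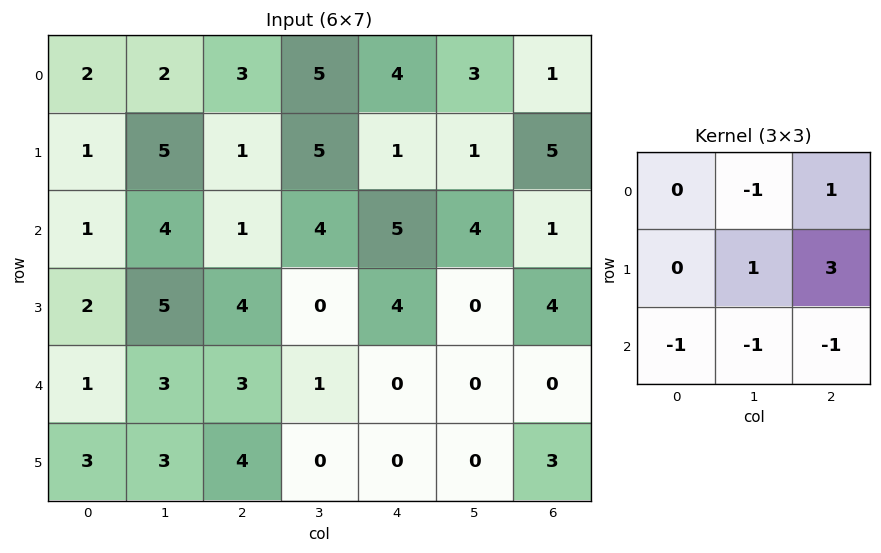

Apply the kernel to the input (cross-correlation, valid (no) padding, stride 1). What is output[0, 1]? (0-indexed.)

9

The receptive field on the input at this output position is [2 3 5 / 5 1 5 / 4 1 4]. Elementwise product with the kernel and sum: 3·-1 + 5·1 + 1·1 + 5·3 + 4·-1 + 1·-1 + 4·-1.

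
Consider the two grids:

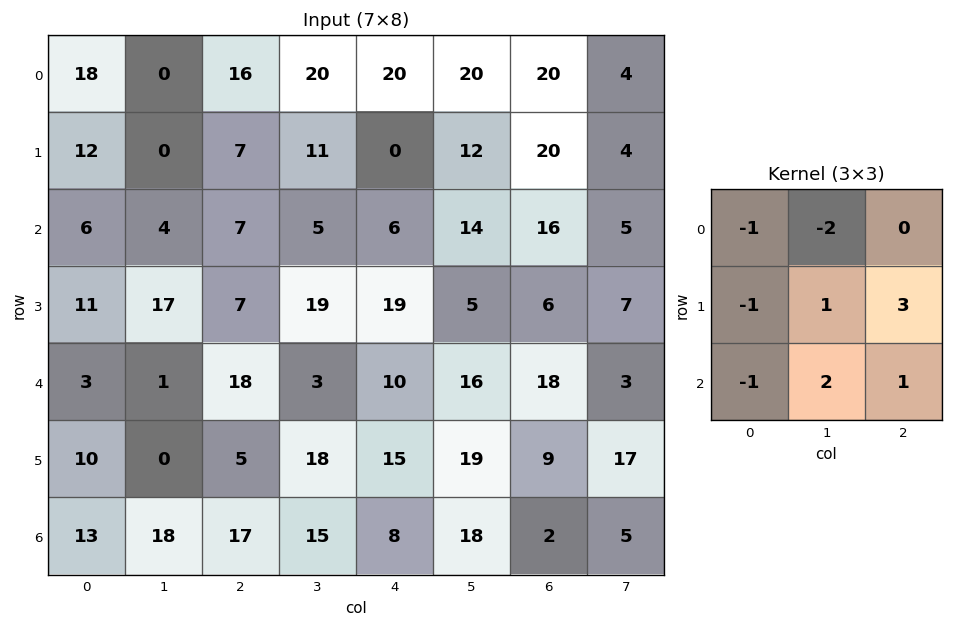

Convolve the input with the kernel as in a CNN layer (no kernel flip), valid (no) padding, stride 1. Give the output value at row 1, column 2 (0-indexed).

37

The receptive field on the input at this output position is [7 11 0 / 7 5 6 / 7 19 19]. Elementwise product with the kernel and sum: 7·-1 + 11·-2 + 7·-1 + 5·1 + 6·3 + 7·-1 + 19·2 + 19·1.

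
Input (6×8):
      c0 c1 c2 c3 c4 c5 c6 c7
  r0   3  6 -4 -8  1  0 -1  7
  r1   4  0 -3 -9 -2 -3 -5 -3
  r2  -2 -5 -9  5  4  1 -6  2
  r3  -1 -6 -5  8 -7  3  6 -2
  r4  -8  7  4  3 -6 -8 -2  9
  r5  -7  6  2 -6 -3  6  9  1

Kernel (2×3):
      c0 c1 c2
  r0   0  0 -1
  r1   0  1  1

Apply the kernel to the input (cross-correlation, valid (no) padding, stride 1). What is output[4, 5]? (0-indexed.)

The receptive field on the input at this output position is [-8 -2 9 / 6 9 1]. Elementwise product with the kernel and sum: 9·-1 + 9·1 + 1·1.

1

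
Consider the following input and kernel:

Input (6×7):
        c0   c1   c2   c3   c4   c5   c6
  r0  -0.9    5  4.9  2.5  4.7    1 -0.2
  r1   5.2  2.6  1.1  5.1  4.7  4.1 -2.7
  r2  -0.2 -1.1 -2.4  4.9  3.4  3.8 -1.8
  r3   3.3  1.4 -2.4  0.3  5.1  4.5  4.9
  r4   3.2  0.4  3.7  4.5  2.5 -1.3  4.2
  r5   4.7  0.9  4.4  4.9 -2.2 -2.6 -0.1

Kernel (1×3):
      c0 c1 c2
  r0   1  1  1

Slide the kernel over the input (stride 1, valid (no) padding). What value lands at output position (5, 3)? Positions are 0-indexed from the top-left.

0.1

The receptive field on the input at this output position is [4.9 -2.2 -2.6]. Elementwise product with the kernel and sum: 4.9·1 + -2.2·1 + -2.6·1.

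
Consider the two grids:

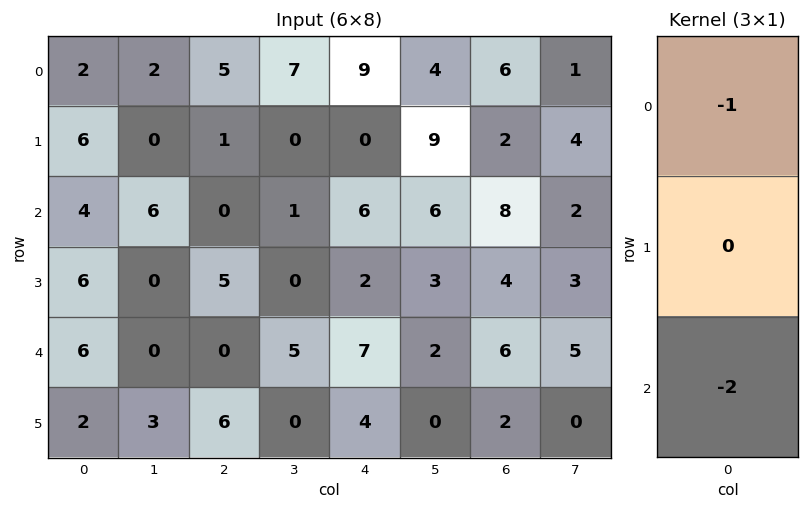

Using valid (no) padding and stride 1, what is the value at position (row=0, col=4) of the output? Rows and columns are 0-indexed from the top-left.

-21

The receptive field on the input at this output position is [9 / 0 / 6]. Elementwise product with the kernel and sum: 9·-1 + 6·-2.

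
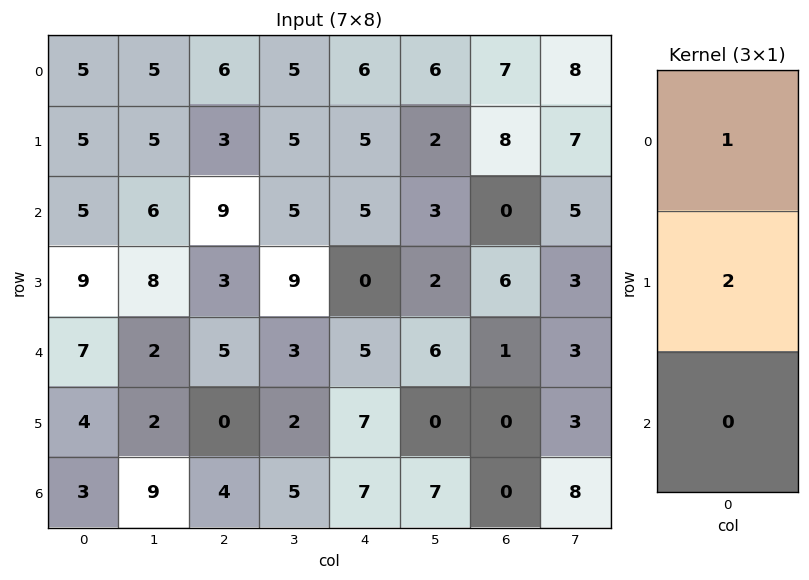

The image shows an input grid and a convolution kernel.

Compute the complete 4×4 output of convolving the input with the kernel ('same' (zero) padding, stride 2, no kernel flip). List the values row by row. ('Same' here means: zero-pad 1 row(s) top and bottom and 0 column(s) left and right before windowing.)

10 12 12 14
15 21 15 8
23 13 10 8
10 8 21 0

Output[0,0]: The receptive field on the zero-padded input at this output position is [0 / 5 / 5]. Elementwise product with the kernel and sum: 0·1 + 5·2.
Output[0,1]: The receptive field on the zero-padded input at this output position is [0 / 6 / 3]. Elementwise product with the kernel and sum: 0·1 + 6·2.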